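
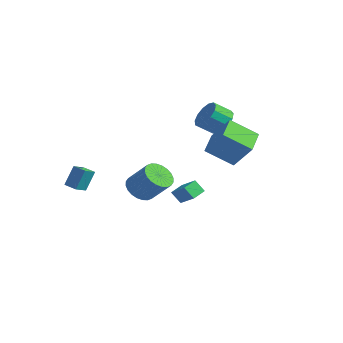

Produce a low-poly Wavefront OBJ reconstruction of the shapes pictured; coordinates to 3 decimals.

v 0.14 4.149 3.34
v 0.899 3.468 2.985
v 0.379 2.471 3.785
v -0.38 3.151 4.14
v 1.131 3.741 3.477
v 0.611 2.744 4.277
v 1.048 4.144 3.925
v 0.528 3.147 4.725
v 0.677 4.549 4.188
v 0.157 3.552 4.988
v 0.135 4.826 4.181
v -0.385 3.829 4.981
v -0.405 4.888 3.908
v -0.925 3.891 4.708
v -0.772 4.716 3.454
v -1.292 3.719 4.254
v -0.849 4.363 2.964
v -1.369 3.366 3.764
v -0.613 3.942 2.594
v -1.133 2.945 3.393
v -0.137 3.587 2.46
v -0.657 2.59 3.26
v 0.427 3.41 2.606
v -0.093 2.413 3.406
v -1.988 1.751 -2.822
v -0.735 1.799 -1.98
v -2.207 2.796 -2.554
v -0.954 2.843 -1.713
v -1.446 2.077 -3.647
v -0.193 2.124 -2.806
v -1.665 3.121 -3.38
v -0.412 3.169 -2.538
v -2.214 -0.551 -1.894
v -1.403 -0.575 -2.621
v -0.055 -0.114 -1.134
v -0.866 -0.089 -0.406
v -1.52 -0.167 -2.642
v -0.172 0.295 -1.154
v -1.743 0.183 -2.548
v -0.395 0.644 -1.061
v -2.038 0.421 -2.355
v -0.69 0.883 -0.867
v -2.36 0.511 -2.091
v -1.011 0.973 -0.604
v -2.659 0.44 -1.798
v -1.311 0.901 -0.31
v -2.891 0.217 -1.519
v -1.542 0.679 -0.031
v -3.019 -0.122 -1.297
v -1.671 0.34 0.19
v -3.025 -0.526 -1.166
v -1.677 -0.065 0.321
v -2.908 -0.935 -1.146
v -1.56 -0.473 0.342
v -2.685 -1.284 -1.239
v -1.337 -0.823 0.248
v -2.39 -1.523 -1.433
v -1.042 -1.061 0.055
v -2.069 -1.613 -1.696
v -0.72 -1.151 -0.209
v -1.769 -1.541 -1.99
v -0.421 -1.08 -0.502
v -1.538 -1.319 -2.269
v -0.189 -0.857 -0.781
v -1.409 -0.98 -2.49
v -0.061 -0.518 -1.003
v 4.391 1.38 1.811
v 3.232 0.084 2.97
v 3.349 2.805 2.364
v 2.19 1.509 3.523
v 5.69 1.691 3.457
v 4.531 0.395 4.616
v 4.648 3.116 4.01
v 3.489 1.82 5.169
v -4.291 -4.79 -1.09
v -4.242 -4.112 0.325
v -4.489 -3.886 -1.517
v -4.44 -3.207 -0.102
v -3.34 -4.633 -1.198
v -3.291 -3.954 0.217
v -3.538 -3.728 -1.625
v -3.489 -3.05 -0.21
f 2 1 5
f 2 5 3
f 3 5 6
f 3 6 4
f 5 1 7
f 5 7 6
f 6 7 8
f 6 8 4
f 7 1 9
f 7 9 8
f 8 9 10
f 8 10 4
f 9 1 11
f 9 11 10
f 10 11 12
f 10 12 4
f 11 1 13
f 11 13 12
f 12 13 14
f 12 14 4
f 13 1 15
f 13 15 14
f 14 15 16
f 14 16 4
f 15 1 17
f 15 17 16
f 16 17 18
f 16 18 4
f 17 1 19
f 17 19 18
f 18 19 20
f 18 20 4
f 19 1 21
f 19 21 20
f 20 21 22
f 20 22 4
f 21 1 23
f 21 23 22
f 22 23 24
f 22 24 4
f 23 1 2
f 23 2 24
f 24 2 3
f 24 3 4
f 26 28 25
f 29 26 25
f 25 28 27
f 27 29 25
f 26 32 28
f 30 26 29
f 30 32 26
f 28 32 27
f 31 29 27
f 27 32 31
f 31 30 29
f 32 30 31
f 34 33 37
f 34 37 35
f 35 37 38
f 35 38 36
f 37 33 39
f 37 39 38
f 38 39 40
f 38 40 36
f 39 33 41
f 39 41 40
f 40 41 42
f 40 42 36
f 41 33 43
f 41 43 42
f 42 43 44
f 42 44 36
f 43 33 45
f 43 45 44
f 44 45 46
f 44 46 36
f 45 33 47
f 45 47 46
f 46 47 48
f 46 48 36
f 47 33 49
f 47 49 48
f 48 49 50
f 48 50 36
f 49 33 51
f 49 51 50
f 50 51 52
f 50 52 36
f 51 33 53
f 51 53 52
f 52 53 54
f 52 54 36
f 53 33 55
f 53 55 54
f 54 55 56
f 54 56 36
f 55 33 57
f 55 57 56
f 56 57 58
f 56 58 36
f 57 33 59
f 57 59 58
f 58 59 60
f 58 60 36
f 59 33 61
f 59 61 60
f 60 61 62
f 60 62 36
f 61 33 63
f 61 63 62
f 62 63 64
f 62 64 36
f 63 33 65
f 63 65 64
f 64 65 66
f 64 66 36
f 65 33 34
f 65 34 66
f 66 34 35
f 66 35 36
f 68 70 67
f 71 68 67
f 67 70 69
f 69 71 67
f 68 74 70
f 72 68 71
f 72 74 68
f 70 74 69
f 73 71 69
f 69 74 73
f 73 72 71
f 74 72 73
f 76 78 75
f 79 76 75
f 75 78 77
f 77 79 75
f 76 82 78
f 80 76 79
f 80 82 76
f 78 82 77
f 81 79 77
f 77 82 81
f 81 80 79
f 82 80 81



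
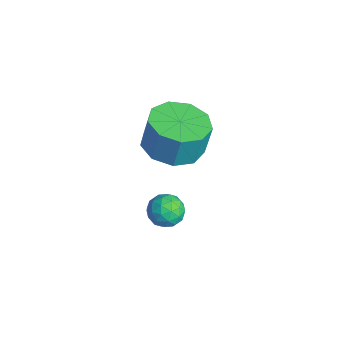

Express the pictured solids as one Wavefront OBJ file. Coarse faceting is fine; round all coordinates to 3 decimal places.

v -3.141 -1.994 -0.349
v -2.479 -2.16 -0.221
v -3.221 -2.86 -1.059
v -2.559 -3.026 -0.931
v -3.039 -3.109 -0.437
v -2.99 -2.574 0.002
v -2.71 -2.446 -1.282
v -2.661 -1.911 -0.843
v -2.213 -2.44 -0.798
v -2.417 -2.849 -0.276
v -3.283 -2.171 -1.004
v -3.487 -2.58 -0.482
v -2.803 -2.001 -0.223
v -2.897 -3.019 -1.057
v -3.179 -3.068 -0.767
v -2.791 -3.165 -0.692
v -3.103 -2.244 -0.092
v -2.714 -2.342 -0.016
v -3.044 -2.899 -0.143
v -2.986 -2.678 -1.264
v -2.597 -2.776 -1.188
v -2.909 -1.855 -0.588
v -2.521 -1.952 -0.513
v -2.656 -2.121 -1.137
v -2.258 -2.263 -0.487
v -2.305 -2.772 -0.904
v -2.393 -2.431 -1.11
v -2.364 -2.117 -0.852
v -2.377 -2.504 -0.18
v -2.424 -3.013 -0.597
v -2.707 -3.061 -0.307
v -2.677 -2.747 -0.049
v -2.221 -2.668 -0.519
v -3.276 -2.007 -0.683
v -3.323 -2.516 -1.1
v -3.023 -2.273 -1.231
v -2.993 -1.959 -0.973
v -3.395 -2.248 -0.376
v -3.442 -2.757 -0.793
v -3.336 -2.903 -0.428
v -3.307 -2.589 -0.17
v -3.479 -2.352 -0.761
v -3.059 -2.184 2.773
v -2.041 -1.843 2.659
v -1.983 -1.595 3.913
v -3.001 -1.936 4.027
v -2.508 -1.278 2.568
v -2.45 -1.03 3.823
v -3.233 -1.137 2.574
v -3.175 -0.889 3.828
v -3.877 -1.485 2.673
v -3.819 -1.238 3.927
v -4.138 -2.161 2.818
v -4.08 -1.913 4.072
v -3.894 -2.847 2.942
v -3.836 -2.6 4.197
v -3.26 -3.223 2.987
v -3.202 -2.975 4.242
v -2.531 -3.113 2.932
v -2.473 -2.865 4.186
v -2.05 -2.568 2.802
v -1.992 -2.32 4.056
f 1 38 17
f 38 12 41
f 17 41 6
f 38 41 17
f 1 17 13
f 17 6 18
f 13 18 2
f 17 18 13
f 1 13 22
f 13 2 23
f 22 23 8
f 13 23 22
f 1 22 34
f 22 8 37
f 34 37 11
f 22 37 34
f 1 34 38
f 34 11 42
f 38 42 12
f 34 42 38
f 2 18 29
f 18 6 32
f 29 32 10
f 18 32 29
f 6 41 19
f 41 12 40
f 19 40 5
f 41 40 19
f 12 42 39
f 42 11 35
f 39 35 3
f 42 35 39
f 11 37 36
f 37 8 24
f 36 24 7
f 37 24 36
f 8 23 28
f 23 2 25
f 28 25 9
f 23 25 28
f 4 30 16
f 30 10 31
f 16 31 5
f 30 31 16
f 4 16 14
f 16 5 15
f 14 15 3
f 16 15 14
f 4 14 21
f 14 3 20
f 21 20 7
f 14 20 21
f 4 21 26
f 21 7 27
f 26 27 9
f 21 27 26
f 4 26 30
f 26 9 33
f 30 33 10
f 26 33 30
f 5 31 19
f 31 10 32
f 19 32 6
f 31 32 19
f 3 15 39
f 15 5 40
f 39 40 12
f 15 40 39
f 7 20 36
f 20 3 35
f 36 35 11
f 20 35 36
f 9 27 28
f 27 7 24
f 28 24 8
f 27 24 28
f 10 33 29
f 33 9 25
f 29 25 2
f 33 25 29
f 44 43 47
f 44 47 45
f 45 47 48
f 45 48 46
f 47 43 49
f 47 49 48
f 48 49 50
f 48 50 46
f 49 43 51
f 49 51 50
f 50 51 52
f 50 52 46
f 51 43 53
f 51 53 52
f 52 53 54
f 52 54 46
f 53 43 55
f 53 55 54
f 54 55 56
f 54 56 46
f 55 43 57
f 55 57 56
f 56 57 58
f 56 58 46
f 57 43 59
f 57 59 58
f 58 59 60
f 58 60 46
f 59 43 61
f 59 61 60
f 60 61 62
f 60 62 46
f 61 43 44
f 61 44 62
f 62 44 45
f 62 45 46



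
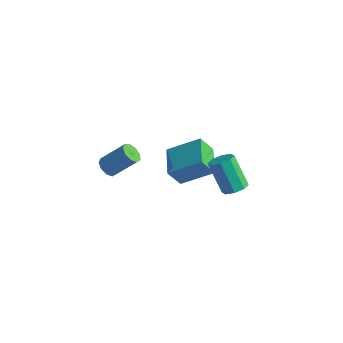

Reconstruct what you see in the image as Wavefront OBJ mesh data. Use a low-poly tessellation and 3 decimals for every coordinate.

v -0.817 -2.019 0.885
v -0.496 -2.477 0.913
v 0.378 -1.798 1.983
v 0.057 -1.341 1.955
v -0.359 -2.237 0.648
v 0.516 -1.558 1.719
v -0.436 -1.895 0.494
v 0.439 -1.216 1.565
v -0.692 -1.611 0.523
v 0.183 -0.932 1.593
v -1.006 -1.518 0.721
v -0.132 -0.839 1.792
v -1.232 -1.66 0.996
v -0.358 -0.981 2.066
v -1.264 -1.97 1.219
v -0.39 -1.291 2.289
v -1.087 -2.303 1.285
v -0.213 -1.624 2.356
v -0.784 -2.504 1.164
v 0.091 -1.825 2.235
v -1.077 2.543 -3.186
v 0.262 3.483 -2.2
v -2.156 3.802 -2.921
v -0.818 4.743 -1.936
v -0.702 3.077 -4.204
v 0.636 4.018 -3.219
v -1.782 4.337 -3.94
v -0.443 5.277 -2.954
v 2.381 3.347 -2.859
v 2.73 2.843 -2.588
v 1.748 2.989 -1.051
v 1.399 3.493 -1.321
v 2.942 3.301 -2.496
v 1.96 3.447 -0.958
v 2.826 3.786 -2.616
v 1.844 3.931 -1.079
v 2.449 4.013 -2.878
v 1.467 4.159 -1.341
v 2.032 3.851 -3.129
v 1.05 3.997 -1.592
v 1.82 3.393 -3.222
v 0.838 3.539 -1.684
v 1.936 2.909 -3.101
v 0.954 3.054 -1.564
v 2.313 2.681 -2.839
v 1.331 2.827 -1.302
f 2 1 5
f 2 5 3
f 3 5 6
f 3 6 4
f 5 1 7
f 5 7 6
f 6 7 8
f 6 8 4
f 7 1 9
f 7 9 8
f 8 9 10
f 8 10 4
f 9 1 11
f 9 11 10
f 10 11 12
f 10 12 4
f 11 1 13
f 11 13 12
f 12 13 14
f 12 14 4
f 13 1 15
f 13 15 14
f 14 15 16
f 14 16 4
f 15 1 17
f 15 17 16
f 16 17 18
f 16 18 4
f 17 1 19
f 17 19 18
f 18 19 20
f 18 20 4
f 19 1 2
f 19 2 20
f 20 2 3
f 20 3 4
f 22 24 21
f 25 22 21
f 21 24 23
f 23 25 21
f 22 28 24
f 26 22 25
f 26 28 22
f 24 28 23
f 27 25 23
f 23 28 27
f 27 26 25
f 28 26 27
f 30 29 33
f 30 33 31
f 31 33 34
f 31 34 32
f 33 29 35
f 33 35 34
f 34 35 36
f 34 36 32
f 35 29 37
f 35 37 36
f 36 37 38
f 36 38 32
f 37 29 39
f 37 39 38
f 38 39 40
f 38 40 32
f 39 29 41
f 39 41 40
f 40 41 42
f 40 42 32
f 41 29 43
f 41 43 42
f 42 43 44
f 42 44 32
f 43 29 45
f 43 45 44
f 44 45 46
f 44 46 32
f 45 29 30
f 45 30 46
f 46 30 31
f 46 31 32



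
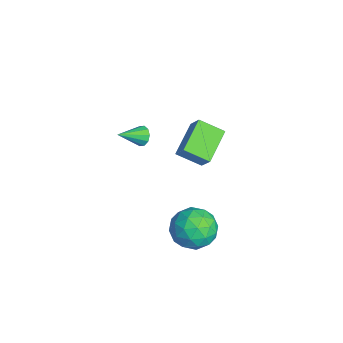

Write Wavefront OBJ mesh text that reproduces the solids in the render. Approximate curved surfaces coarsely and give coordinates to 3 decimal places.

v -1.923 0.01 0.994
v -1.586 0.299 1.319
v -1.557 -1.15 1.646
v -1.892 0.287 1.468
v -2.209 0.169 1.436
v -2.417 -0.01 1.235
v -2.436 -0.181 0.942
v -2.259 -0.279 0.668
v -1.954 -0.267 0.519
v -1.637 -0.149 0.552
v -1.429 0.03 0.753
v -1.41 0.201 1.046
v 4.374 1.78 0.35
v 4.79 1.185 -0.495
v 2.71 1.235 -0.085
v 3.126 0.64 -0.93
v 3.326 0.33 0.122
v 4.354 0.666 0.39
v 3.146 1.754 -0.97
v 4.174 2.09 -0.702
v 4.031 1.168 -1.311
v 4.142 0.288 -0.637
v 3.358 2.132 0.057
v 3.469 1.252 0.731
v 4.728 1.53 -0.034
v 2.772 0.89 -0.546
v 2.89 0.708 0.073
v 3.134 0.358 -0.424
v 4.472 1.226 0.486
v 4.716 0.876 -0.011
v 3.856 0.373 0.352
v 2.784 1.544 -0.569
v 3.028 1.194 -1.066
v 4.366 2.062 -0.156
v 4.61 1.712 -0.653
v 3.644 2.047 -0.932
v 4.526 1.171 -1.011
v 3.548 0.85 -1.267
v 3.56 1.505 -1.29
v 4.164 1.703 -1.132
v 4.592 0.653 -0.614
v 3.614 0.333 -0.87
v 3.732 0.151 -0.252
v 4.336 0.349 -0.094
v 4.146 0.644 -1.094
v 3.886 2.087 0.29
v 2.908 1.767 0.034
v 3.164 2.071 -0.486
v 3.768 2.269 -0.328
v 3.952 1.57 0.687
v 2.974 1.249 0.431
v 3.336 0.717 0.552
v 3.94 0.915 0.71
v 3.354 1.776 0.514
v 0.279 1.767 3.605
v 0.901 1.997 4.445
v 0.704 2.825 3.001
v 1.325 3.055 3.841
v 1.575 0.845 2.899
v 2.196 1.075 3.739
v 1.999 1.903 2.295
v 2.621 2.133 3.135
f 2 1 4
f 2 4 3
f 4 1 5
f 4 5 3
f 5 1 6
f 5 6 3
f 6 1 7
f 6 7 3
f 7 1 8
f 7 8 3
f 8 1 9
f 8 9 3
f 9 1 10
f 9 10 3
f 10 1 11
f 10 11 3
f 11 1 12
f 11 12 3
f 12 1 2
f 12 2 3
f 13 50 29
f 50 24 53
f 29 53 18
f 50 53 29
f 13 29 25
f 29 18 30
f 25 30 14
f 29 30 25
f 13 25 34
f 25 14 35
f 34 35 20
f 25 35 34
f 13 34 46
f 34 20 49
f 46 49 23
f 34 49 46
f 13 46 50
f 46 23 54
f 50 54 24
f 46 54 50
f 14 30 41
f 30 18 44
f 41 44 22
f 30 44 41
f 18 53 31
f 53 24 52
f 31 52 17
f 53 52 31
f 24 54 51
f 54 23 47
f 51 47 15
f 54 47 51
f 23 49 48
f 49 20 36
f 48 36 19
f 49 36 48
f 20 35 40
f 35 14 37
f 40 37 21
f 35 37 40
f 16 42 28
f 42 22 43
f 28 43 17
f 42 43 28
f 16 28 26
f 28 17 27
f 26 27 15
f 28 27 26
f 16 26 33
f 26 15 32
f 33 32 19
f 26 32 33
f 16 33 38
f 33 19 39
f 38 39 21
f 33 39 38
f 16 38 42
f 38 21 45
f 42 45 22
f 38 45 42
f 17 43 31
f 43 22 44
f 31 44 18
f 43 44 31
f 15 27 51
f 27 17 52
f 51 52 24
f 27 52 51
f 19 32 48
f 32 15 47
f 48 47 23
f 32 47 48
f 21 39 40
f 39 19 36
f 40 36 20
f 39 36 40
f 22 45 41
f 45 21 37
f 41 37 14
f 45 37 41
f 56 58 55
f 59 56 55
f 55 58 57
f 57 59 55
f 56 62 58
f 60 56 59
f 60 62 56
f 58 62 57
f 61 59 57
f 57 62 61
f 61 60 59
f 62 60 61



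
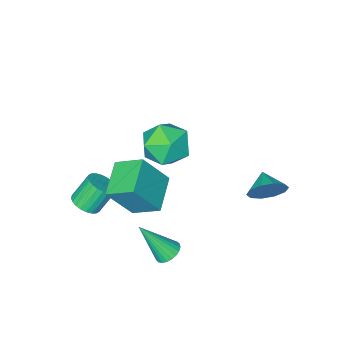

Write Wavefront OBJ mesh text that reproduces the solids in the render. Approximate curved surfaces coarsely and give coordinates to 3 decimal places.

v 3.634 -3.47 -3.192
v 4.25 -3.606 -2.768
v 3.441 -3.387 -1.524
v 2.826 -3.25 -1.948
v 4.27 -3.313 -2.807
v 3.462 -3.094 -1.562
v 4.193 -3.043 -2.904
v 3.385 -2.824 -1.66
v 4.032 -2.839 -3.045
v 3.223 -2.62 -1.801
v 3.809 -2.73 -3.209
v 3.001 -2.511 -1.964
v 3.56 -2.734 -3.37
v 2.752 -2.515 -2.125
v 3.323 -2.85 -3.504
v 2.514 -2.631 -2.259
v 3.132 -3.061 -3.59
v 2.324 -2.842 -2.346
v 3.019 -3.333 -3.616
v 2.21 -3.114 -2.372
v 2.998 -3.626 -3.578
v 2.19 -3.407 -2.333
v 3.075 -3.896 -3.48
v 2.267 -3.677 -2.236
v 3.237 -4.1 -3.339
v 2.428 -3.881 -2.095
v 3.459 -4.209 -3.176
v 2.651 -3.99 -1.931
v 3.708 -4.205 -3.015
v 2.9 -3.986 -1.77
v 3.946 -4.089 -2.881
v 3.137 -3.87 -1.636
v 4.136 -3.878 -2.794
v 3.328 -3.659 -1.55
v 0.921 0.678 2.192
v 1.644 0.381 3.183
v 0.996 -1.261 1.557
v 1.719 -1.558 2.548
v 0.507 -1.25 2.721
v 0.461 -0.052 3.113
v 2.179 -0.828 1.627
v 2.133 0.37 2.019
v 2.421 -0.549 2.834
v 1.388 -0.81 3.509
v 1.252 -0.07 1.231
v 0.219 -0.331 1.906
v 3.007 1.954 -2.524
v 3.436 2.455 -2.502
v 3.933 1.086 -0.776
v 3.245 2.546 -2.356
v 3.018 2.547 -2.235
v 2.789 2.458 -2.158
v 2.593 2.292 -2.137
v 2.46 2.074 -2.175
v 2.411 1.838 -2.266
v 2.453 1.62 -2.396
v 2.578 1.453 -2.546
v 2.77 1.362 -2.692
v 2.997 1.361 -2.813
v 3.226 1.45 -2.89
v 3.422 1.616 -2.911
v 3.554 1.834 -2.873
v 3.604 2.069 -2.782
v 3.562 2.288 -2.652
v -2.34 2.204 -1.228
v -1.828 2.309 -0.411
v -2.78 1.276 -0.832
v -2.353 2.589 -0.338
v -2.873 2.722 -0.605
v -3.19 2.657 -1.109
v -3.182 2.419 -1.659
v -2.853 2.098 -2.045
v -2.328 1.818 -2.118
v -1.808 1.685 -1.851
v -1.491 1.751 -1.346
v -1.498 1.989 -0.796
v 0.536 -1.252 -1.336
v 1.656 -1.712 0.405
v 1.911 -0.073 -1.909
v 3.031 -0.532 -0.168
v 1.229 -2.428 -2.092
v 2.349 -2.887 -0.351
v 2.604 -1.248 -2.665
v 3.724 -1.708 -0.924
f 2 1 5
f 2 5 3
f 3 5 6
f 3 6 4
f 5 1 7
f 5 7 6
f 6 7 8
f 6 8 4
f 7 1 9
f 7 9 8
f 8 9 10
f 8 10 4
f 9 1 11
f 9 11 10
f 10 11 12
f 10 12 4
f 11 1 13
f 11 13 12
f 12 13 14
f 12 14 4
f 13 1 15
f 13 15 14
f 14 15 16
f 14 16 4
f 15 1 17
f 15 17 16
f 16 17 18
f 16 18 4
f 17 1 19
f 17 19 18
f 18 19 20
f 18 20 4
f 19 1 21
f 19 21 20
f 20 21 22
f 20 22 4
f 21 1 23
f 21 23 22
f 22 23 24
f 22 24 4
f 23 1 25
f 23 25 24
f 24 25 26
f 24 26 4
f 25 1 27
f 25 27 26
f 26 27 28
f 26 28 4
f 27 1 29
f 27 29 28
f 28 29 30
f 28 30 4
f 29 1 31
f 29 31 30
f 30 31 32
f 30 32 4
f 31 1 33
f 31 33 32
f 32 33 34
f 32 34 4
f 33 1 2
f 33 2 34
f 34 2 3
f 34 3 4
f 35 46 40
f 35 40 36
f 35 36 42
f 35 42 45
f 35 45 46
f 36 40 44
f 40 46 39
f 46 45 37
f 45 42 41
f 42 36 43
f 38 44 39
f 38 39 37
f 38 37 41
f 38 41 43
f 38 43 44
f 39 44 40
f 37 39 46
f 41 37 45
f 43 41 42
f 44 43 36
f 48 47 50
f 48 50 49
f 50 47 51
f 50 51 49
f 51 47 52
f 51 52 49
f 52 47 53
f 52 53 49
f 53 47 54
f 53 54 49
f 54 47 55
f 54 55 49
f 55 47 56
f 55 56 49
f 56 47 57
f 56 57 49
f 57 47 58
f 57 58 49
f 58 47 59
f 58 59 49
f 59 47 60
f 59 60 49
f 60 47 61
f 60 61 49
f 61 47 62
f 61 62 49
f 62 47 63
f 62 63 49
f 63 47 64
f 63 64 49
f 64 47 48
f 64 48 49
f 66 65 68
f 66 68 67
f 68 65 69
f 68 69 67
f 69 65 70
f 69 70 67
f 70 65 71
f 70 71 67
f 71 65 72
f 71 72 67
f 72 65 73
f 72 73 67
f 73 65 74
f 73 74 67
f 74 65 75
f 74 75 67
f 75 65 76
f 75 76 67
f 76 65 66
f 76 66 67
f 78 80 77
f 81 78 77
f 77 80 79
f 79 81 77
f 78 84 80
f 82 78 81
f 82 84 78
f 80 84 79
f 83 81 79
f 79 84 83
f 83 82 81
f 84 82 83



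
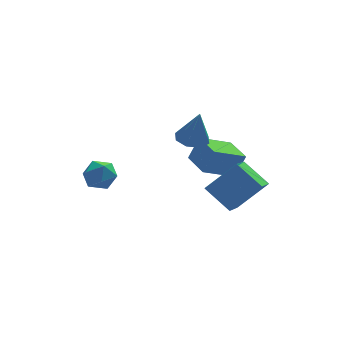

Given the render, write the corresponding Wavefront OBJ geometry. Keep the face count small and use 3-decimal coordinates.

v -2.776 3.955 -2.721
v -2.116 3.289 -3.095
v -3.664 2.731 -2.105
v -3.004 2.065 -2.479
v -2.734 2.669 -1.716
v -2.186 3.426 -2.097
v -3.594 2.594 -3.103
v -3.046 3.351 -3.484
v -2.622 2.448 -3.331
v -2.09 2.494 -2.474
v -3.69 3.526 -2.726
v -3.158 3.572 -1.869
v 1.746 2.185 0.008
v 2.516 1.701 -0.189
v 2.074 1.915 1.952
v 2.643 2.397 -0.114
v 2.245 2.969 0.032
v 1.555 3.081 0.164
v 0.977 2.668 0.204
v 0.849 1.972 0.13
v 1.247 1.4 -0.017
v 1.938 1.288 -0.149
v 2.249 -3.499 -1.646
v 1.275 -2.358 -0.633
v 3.059 -1.941 -2.623
v 2.085 -0.8 -1.611
v 3.855 -3.42 -0.189
v 2.881 -2.279 0.823
v 4.665 -1.862 -1.167
v 3.691 -0.721 -0.154
v 2.26 1.968 -2.49
v 2.879 2.11 -1.132
v 1.918 3.766 -2.522
v 2.537 3.907 -1.163
v 4.043 2.293 -3.337
v 4.662 2.434 -1.978
v 3.701 4.09 -3.368
v 4.32 4.232 -2.01
f 1 12 6
f 1 6 2
f 1 2 8
f 1 8 11
f 1 11 12
f 2 6 10
f 6 12 5
f 12 11 3
f 11 8 7
f 8 2 9
f 4 10 5
f 4 5 3
f 4 3 7
f 4 7 9
f 4 9 10
f 5 10 6
f 3 5 12
f 7 3 11
f 9 7 8
f 10 9 2
f 14 13 16
f 14 16 15
f 16 13 17
f 16 17 15
f 17 13 18
f 17 18 15
f 18 13 19
f 18 19 15
f 19 13 20
f 19 20 15
f 20 13 21
f 20 21 15
f 21 13 22
f 21 22 15
f 22 13 14
f 22 14 15
f 24 26 23
f 27 24 23
f 23 26 25
f 25 27 23
f 24 30 26
f 28 24 27
f 28 30 24
f 26 30 25
f 29 27 25
f 25 30 29
f 29 28 27
f 30 28 29
f 32 34 31
f 35 32 31
f 31 34 33
f 33 35 31
f 32 38 34
f 36 32 35
f 36 38 32
f 34 38 33
f 37 35 33
f 33 38 37
f 37 36 35
f 38 36 37



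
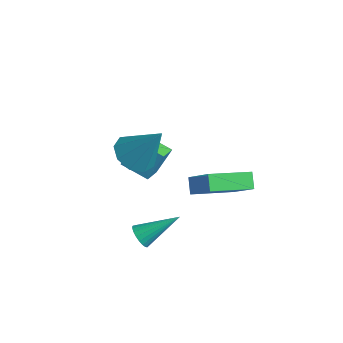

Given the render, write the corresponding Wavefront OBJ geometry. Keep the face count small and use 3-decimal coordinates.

v -0.737 -1.475 -3.492
v -0.58 -1.223 -4.001
v 0.117 -0.065 -2.528
v -0.798 -1.12 -3.958
v -1.006 -1.078 -3.835
v -1.168 -1.105 -3.652
v -1.254 -1.197 -3.441
v -1.252 -1.336 -3.24
v -1.16 -1.5 -3.081
v -0.995 -1.659 -2.994
v -0.786 -1.787 -2.993
v -0.568 -1.86 -3.078
v -0.379 -1.868 -3.234
v -0.252 -1.807 -3.436
v -0.209 -1.689 -3.646
v -0.257 -1.534 -3.83
v -0.389 -1.369 -3.956
v -2.846 -0.559 -0.767
v -2.68 0.179 0.375
v -3.342 0.399 -1.314
v -3.177 1.137 -0.172
v -1.643 -0.177 -1.188
v -1.478 0.561 -0.046
v -2.14 0.781 -1.735
v -1.974 1.519 -0.593
v -1.532 -0.963 1.141
v -0.977 -1.78 1.075
v -0.528 -0.417 2.819
v -0.684 -1.273 0.735
v -0.789 -0.621 0.585
v -1.241 -0.129 0.695
v -1.829 -0.027 1.014
v -2.279 -0.364 1.393
v -2.379 -0.98 1.654
v -2.083 -1.589 1.675
v -1.529 -1.905 1.446
v -1.233 1.745 -2.114
v 0.06 1.595 -0.841
v -0.475 3.544 -2.671
v 0.817 3.394 -1.398
v -0.737 1.366 -2.662
v 0.555 1.216 -1.389
v 0.02 3.165 -3.219
v 1.313 3.015 -1.946
f 2 1 4
f 2 4 3
f 4 1 5
f 4 5 3
f 5 1 6
f 5 6 3
f 6 1 7
f 6 7 3
f 7 1 8
f 7 8 3
f 8 1 9
f 8 9 3
f 9 1 10
f 9 10 3
f 10 1 11
f 10 11 3
f 11 1 12
f 11 12 3
f 12 1 13
f 12 13 3
f 13 1 14
f 13 14 3
f 14 1 15
f 14 15 3
f 15 1 16
f 15 16 3
f 16 1 17
f 16 17 3
f 17 1 2
f 17 2 3
f 19 21 18
f 22 19 18
f 18 21 20
f 20 22 18
f 19 25 21
f 23 19 22
f 23 25 19
f 21 25 20
f 24 22 20
f 20 25 24
f 24 23 22
f 25 23 24
f 27 26 29
f 27 29 28
f 29 26 30
f 29 30 28
f 30 26 31
f 30 31 28
f 31 26 32
f 31 32 28
f 32 26 33
f 32 33 28
f 33 26 34
f 33 34 28
f 34 26 35
f 34 35 28
f 35 26 36
f 35 36 28
f 36 26 27
f 36 27 28
f 38 40 37
f 41 38 37
f 37 40 39
f 39 41 37
f 38 44 40
f 42 38 41
f 42 44 38
f 40 44 39
f 43 41 39
f 39 44 43
f 43 42 41
f 44 42 43



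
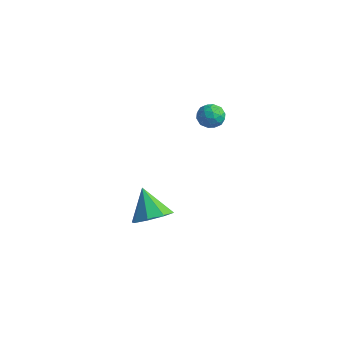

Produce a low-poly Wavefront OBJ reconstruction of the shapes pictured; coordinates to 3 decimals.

v 2.774 -0.551 -4.202
v 3.232 -1.344 -3.649
v 1.706 -0.189 -2.798
v 3.614 -0.627 -3.543
v 3.503 0.135 -3.823
v 2.966 0.495 -4.325
v 2.316 0.243 -4.755
v 1.934 -0.474 -4.86
v 2.044 -1.236 -4.58
v 2.582 -1.596 -4.078
v 3.743 2.696 2.721
v 4.107 2.769 2.085
v 3.833 1.511 2.635
v 4.197 1.584 1.999
v 4.513 1.791 2.631
v 4.458 2.523 2.684
v 3.482 1.757 2.036
v 3.427 2.489 2.089
v 3.946 2.189 1.662
v 4.583 2.21 2.03
v 3.357 2.07 2.69
v 3.994 2.091 3.058
v 3.917 2.836 2.41
v 4.023 1.444 2.31
v 4.209 1.565 2.681
v 4.423 1.609 2.307
v 4.124 2.692 2.762
v 4.338 2.735 2.389
v 4.576 2.16 2.71
v 3.602 1.545 2.331
v 3.816 1.588 1.958
v 3.517 2.671 2.413
v 3.731 2.715 2.039
v 3.364 2.12 2.01
v 4.036 2.538 1.788
v 4.089 1.842 1.738
v 3.669 1.943 1.759
v 3.636 2.373 1.791
v 4.411 2.551 2.004
v 4.464 1.855 1.954
v 4.65 1.976 2.325
v 4.617 2.407 2.356
v 4.316 2.21 1.756
v 3.476 2.425 2.766
v 3.529 1.729 2.716
v 3.323 1.873 2.364
v 3.29 2.304 2.395
v 3.851 2.438 2.982
v 3.904 1.742 2.932
v 4.304 1.907 2.929
v 4.271 2.337 2.961
v 3.624 2.07 2.964
f 2 1 4
f 2 4 3
f 4 1 5
f 4 5 3
f 5 1 6
f 5 6 3
f 6 1 7
f 6 7 3
f 7 1 8
f 7 8 3
f 8 1 9
f 8 9 3
f 9 1 10
f 9 10 3
f 10 1 2
f 10 2 3
f 11 48 27
f 48 22 51
f 27 51 16
f 48 51 27
f 11 27 23
f 27 16 28
f 23 28 12
f 27 28 23
f 11 23 32
f 23 12 33
f 32 33 18
f 23 33 32
f 11 32 44
f 32 18 47
f 44 47 21
f 32 47 44
f 11 44 48
f 44 21 52
f 48 52 22
f 44 52 48
f 12 28 39
f 28 16 42
f 39 42 20
f 28 42 39
f 16 51 29
f 51 22 50
f 29 50 15
f 51 50 29
f 22 52 49
f 52 21 45
f 49 45 13
f 52 45 49
f 21 47 46
f 47 18 34
f 46 34 17
f 47 34 46
f 18 33 38
f 33 12 35
f 38 35 19
f 33 35 38
f 14 40 26
f 40 20 41
f 26 41 15
f 40 41 26
f 14 26 24
f 26 15 25
f 24 25 13
f 26 25 24
f 14 24 31
f 24 13 30
f 31 30 17
f 24 30 31
f 14 31 36
f 31 17 37
f 36 37 19
f 31 37 36
f 14 36 40
f 36 19 43
f 40 43 20
f 36 43 40
f 15 41 29
f 41 20 42
f 29 42 16
f 41 42 29
f 13 25 49
f 25 15 50
f 49 50 22
f 25 50 49
f 17 30 46
f 30 13 45
f 46 45 21
f 30 45 46
f 19 37 38
f 37 17 34
f 38 34 18
f 37 34 38
f 20 43 39
f 43 19 35
f 39 35 12
f 43 35 39



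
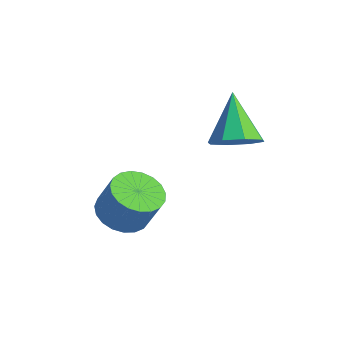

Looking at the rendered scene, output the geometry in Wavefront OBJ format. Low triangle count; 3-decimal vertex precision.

v -1.264 -0.756 -4.706
v -0.316 -0.88 -5.089
v 0.291 -0.609 -3.678
v -0.656 -0.484 -3.294
v -0.379 -0.46 -5.143
v 0.228 -0.189 -3.732
v -0.595 -0.091 -5.121
v 0.012 0.18 -3.71
v -0.927 0.163 -5.027
v -0.319 0.434 -3.616
v -1.317 0.259 -4.877
v -0.709 0.53 -3.466
v -1.697 0.179 -4.698
v -1.09 0.45 -3.287
v -2.003 -0.063 -4.52
v -1.396 0.208 -3.109
v -2.181 -0.424 -4.374
v -1.574 -0.153 -2.963
v -2.2 -0.843 -4.286
v -1.593 -0.572 -2.875
v -2.058 -1.246 -4.27
v -1.45 -0.975 -2.858
v -1.778 -1.565 -4.329
v -1.17 -1.294 -2.918
v -1.409 -1.744 -4.453
v -0.801 -1.473 -3.042
v -1.015 -1.751 -4.621
v -0.407 -1.48 -3.21
v -0.664 -1.587 -4.804
v -0.057 -1.316 -3.393
v -0.417 -1.279 -4.97
v 0.191 -1.008 -3.558
v 1.083 2.38 -0.907
v 1.79 2.189 -0.226
v -0.163 3.16 0.607
v 1.858 2.888 -0.53
v 1.472 3.29 -1.054
v 0.859 3.159 -1.493
v 0.377 2.572 -1.588
v 0.308 1.873 -1.284
v 0.694 1.471 -0.759
v 1.308 1.602 -0.321
f 2 1 5
f 2 5 3
f 3 5 6
f 3 6 4
f 5 1 7
f 5 7 6
f 6 7 8
f 6 8 4
f 7 1 9
f 7 9 8
f 8 9 10
f 8 10 4
f 9 1 11
f 9 11 10
f 10 11 12
f 10 12 4
f 11 1 13
f 11 13 12
f 12 13 14
f 12 14 4
f 13 1 15
f 13 15 14
f 14 15 16
f 14 16 4
f 15 1 17
f 15 17 16
f 16 17 18
f 16 18 4
f 17 1 19
f 17 19 18
f 18 19 20
f 18 20 4
f 19 1 21
f 19 21 20
f 20 21 22
f 20 22 4
f 21 1 23
f 21 23 22
f 22 23 24
f 22 24 4
f 23 1 25
f 23 25 24
f 24 25 26
f 24 26 4
f 25 1 27
f 25 27 26
f 26 27 28
f 26 28 4
f 27 1 29
f 27 29 28
f 28 29 30
f 28 30 4
f 29 1 31
f 29 31 30
f 30 31 32
f 30 32 4
f 31 1 2
f 31 2 32
f 32 2 3
f 32 3 4
f 34 33 36
f 34 36 35
f 36 33 37
f 36 37 35
f 37 33 38
f 37 38 35
f 38 33 39
f 38 39 35
f 39 33 40
f 39 40 35
f 40 33 41
f 40 41 35
f 41 33 42
f 41 42 35
f 42 33 34
f 42 34 35



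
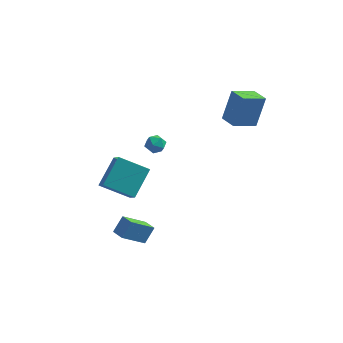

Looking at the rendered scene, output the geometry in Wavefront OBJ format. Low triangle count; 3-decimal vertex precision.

v 1.833 1.613 2.083
v 2.264 2.303 3.878
v 3.004 2.45 1.481
v 3.435 3.139 3.275
v 2.525 0.761 2.245
v 2.956 1.45 4.039
v 3.696 1.597 1.642
v 4.127 2.287 3.437
v -2 0.481 1.037
v -1.618 0.972 0.81
v -1.702 -0.132 0.21
v -1.32 0.359 -0.017
v -1.156 0.043 0.541
v -1.34 0.422 1.053
v -1.98 0.418 -0.033
v -2.164 0.797 0.479
v -1.606 0.933 0.149
v -1.097 0.702 0.504
v -2.223 0.138 0.516
v -1.714 -0.093 0.871
v -2.782 -4.683 -2.977
v -2.353 -4.095 -2.152
v -3.34 -4.084 -3.113
v -2.911 -3.496 -2.289
v -1.669 -3.904 -4.111
v -1.24 -3.316 -3.287
v -2.227 -3.305 -4.248
v -1.798 -2.717 -3.423
v -4.894 0.643 -3.735
v -4.432 -0.525 -2.545
v -4.252 2.121 -2.535
v -3.789 0.954 -1.345
v -3.131 0.526 -4.535
v -2.668 -0.641 -3.345
v -2.488 2.005 -3.335
v -2.026 0.837 -2.145
f 2 4 1
f 5 2 1
f 1 4 3
f 3 5 1
f 2 8 4
f 6 2 5
f 6 8 2
f 4 8 3
f 7 5 3
f 3 8 7
f 7 6 5
f 8 6 7
f 9 20 14
f 9 14 10
f 9 10 16
f 9 16 19
f 9 19 20
f 10 14 18
f 14 20 13
f 20 19 11
f 19 16 15
f 16 10 17
f 12 18 13
f 12 13 11
f 12 11 15
f 12 15 17
f 12 17 18
f 13 18 14
f 11 13 20
f 15 11 19
f 17 15 16
f 18 17 10
f 22 24 21
f 25 22 21
f 21 24 23
f 23 25 21
f 22 28 24
f 26 22 25
f 26 28 22
f 24 28 23
f 27 25 23
f 23 28 27
f 27 26 25
f 28 26 27
f 30 32 29
f 33 30 29
f 29 32 31
f 31 33 29
f 30 36 32
f 34 30 33
f 34 36 30
f 32 36 31
f 35 33 31
f 31 36 35
f 35 34 33
f 36 34 35



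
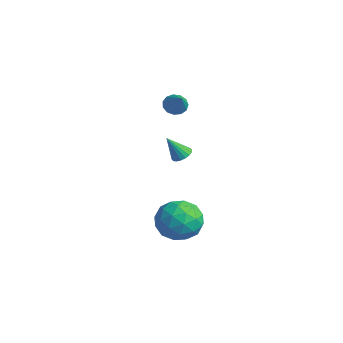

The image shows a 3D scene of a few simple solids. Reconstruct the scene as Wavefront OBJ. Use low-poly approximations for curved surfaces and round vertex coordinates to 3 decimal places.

v 1.8 -0.662 -0.443
v 2.251 -0.97 -0.509
v 1.52 -1.318 0.703
v 2.334 -0.78 -0.38
v 2.311 -0.566 -0.263
v 2.187 -0.371 -0.182
v 1.986 -0.234 -0.152
v 1.749 -0.181 -0.18
v 1.522 -0.224 -0.26
v 1.349 -0.354 -0.377
v 1.267 -0.544 -0.506
v 1.289 -0.758 -0.623
v 1.413 -0.953 -0.704
v 1.614 -1.09 -0.734
v 1.851 -1.142 -0.706
v 2.079 -1.1 -0.626
v -0.014 0.076 1.855
v 0.369 0.454 1.547
v 1.094 -0.256 2.825
v 0.214 0.65 1.791
v -0.014 0.663 2.056
v -0.242 0.49 2.257
v -0.397 0.186 2.33
v -0.431 -0.153 2.252
v -0.333 -0.419 2.049
v -0.133 -0.528 1.783
v 0.104 -0.445 1.541
v 0.304 -0.196 1.398
v 0.403 0.139 1.4
v 2.317 -1.191 -3.517
v 3.363 -0.839 -2.999
v 3.277 -2.621 -4.481
v 4.323 -2.269 -3.963
v 3.452 -2.789 -3.286
v 2.859 -1.905 -2.69
v 3.781 -1.555 -4.79
v 3.188 -0.671 -4.194
v 4.268 -1.063 -3.785
v 4.065 -1.826 -2.856
v 2.575 -1.634 -4.624
v 2.372 -2.397 -3.695
v 2.756 -0.889 -3.173
v 3.884 -2.571 -4.307
v 3.372 -2.876 -3.909
v 3.987 -2.669 -3.604
v 2.46 -1.516 -2.992
v 3.074 -1.309 -2.687
v 3.127 -2.456 -2.856
v 3.566 -2.151 -4.793
v 4.18 -1.944 -4.488
v 2.653 -0.791 -3.876
v 3.268 -0.584 -3.571
v 3.513 -1.004 -4.624
v 3.903 -0.814 -3.331
v 4.467 -1.655 -3.898
v 4.148 -1.235 -4.384
v 3.8 -0.715 -4.034
v 3.783 -1.263 -2.785
v 4.347 -2.103 -3.351
v 3.835 -2.409 -2.953
v 3.487 -1.89 -2.603
v 4.315 -1.395 -3.247
v 2.293 -1.357 -4.129
v 2.857 -2.197 -4.695
v 3.153 -1.57 -4.877
v 2.805 -1.051 -4.527
v 2.173 -1.805 -3.582
v 2.737 -2.646 -4.149
v 2.84 -2.745 -3.446
v 2.492 -2.225 -3.096
v 2.325 -2.065 -4.233
f 2 1 4
f 2 4 3
f 4 1 5
f 4 5 3
f 5 1 6
f 5 6 3
f 6 1 7
f 6 7 3
f 7 1 8
f 7 8 3
f 8 1 9
f 8 9 3
f 9 1 10
f 9 10 3
f 10 1 11
f 10 11 3
f 11 1 12
f 11 12 3
f 12 1 13
f 12 13 3
f 13 1 14
f 13 14 3
f 14 1 15
f 14 15 3
f 15 1 16
f 15 16 3
f 16 1 2
f 16 2 3
f 18 17 20
f 18 20 19
f 20 17 21
f 20 21 19
f 21 17 22
f 21 22 19
f 22 17 23
f 22 23 19
f 23 17 24
f 23 24 19
f 24 17 25
f 24 25 19
f 25 17 26
f 25 26 19
f 26 17 27
f 26 27 19
f 27 17 28
f 27 28 19
f 28 17 29
f 28 29 19
f 29 17 18
f 29 18 19
f 30 67 46
f 67 41 70
f 46 70 35
f 67 70 46
f 30 46 42
f 46 35 47
f 42 47 31
f 46 47 42
f 30 42 51
f 42 31 52
f 51 52 37
f 42 52 51
f 30 51 63
f 51 37 66
f 63 66 40
f 51 66 63
f 30 63 67
f 63 40 71
f 67 71 41
f 63 71 67
f 31 47 58
f 47 35 61
f 58 61 39
f 47 61 58
f 35 70 48
f 70 41 69
f 48 69 34
f 70 69 48
f 41 71 68
f 71 40 64
f 68 64 32
f 71 64 68
f 40 66 65
f 66 37 53
f 65 53 36
f 66 53 65
f 37 52 57
f 52 31 54
f 57 54 38
f 52 54 57
f 33 59 45
f 59 39 60
f 45 60 34
f 59 60 45
f 33 45 43
f 45 34 44
f 43 44 32
f 45 44 43
f 33 43 50
f 43 32 49
f 50 49 36
f 43 49 50
f 33 50 55
f 50 36 56
f 55 56 38
f 50 56 55
f 33 55 59
f 55 38 62
f 59 62 39
f 55 62 59
f 34 60 48
f 60 39 61
f 48 61 35
f 60 61 48
f 32 44 68
f 44 34 69
f 68 69 41
f 44 69 68
f 36 49 65
f 49 32 64
f 65 64 40
f 49 64 65
f 38 56 57
f 56 36 53
f 57 53 37
f 56 53 57
f 39 62 58
f 62 38 54
f 58 54 31
f 62 54 58



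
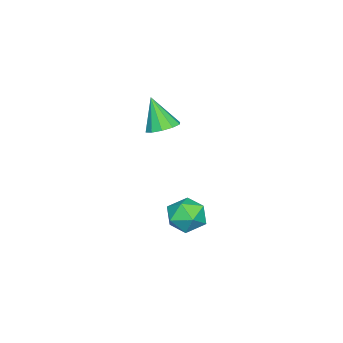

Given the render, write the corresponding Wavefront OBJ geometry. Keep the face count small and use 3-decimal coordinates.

v -1.845 2.157 -2.179
v -0.871 2.087 -2.54
v -2.289 0.833 -3.12
v -1.315 0.763 -3.481
v -1.519 0.534 -2.486
v -1.245 1.352 -1.905
v -1.915 1.568 -3.755
v -1.641 2.386 -3.174
v -0.914 1.723 -3.514
v -0.67 1.084 -2.73
v -2.49 1.836 -2.93
v -2.246 1.197 -2.146
v -2.391 -0.066 2.004
v -1.669 0.234 2.252
v -2.649 -0.774 3.616
v -2.024 0.582 2.348
v -2.52 0.683 2.312
v -2.966 0.498 2.159
v -3.192 0.097 1.947
v -3.112 -0.366 1.756
v -2.757 -0.714 1.66
v -2.261 -0.814 1.696
v -1.815 -0.629 1.849
v -1.589 -0.228 2.061
f 1 12 6
f 1 6 2
f 1 2 8
f 1 8 11
f 1 11 12
f 2 6 10
f 6 12 5
f 12 11 3
f 11 8 7
f 8 2 9
f 4 10 5
f 4 5 3
f 4 3 7
f 4 7 9
f 4 9 10
f 5 10 6
f 3 5 12
f 7 3 11
f 9 7 8
f 10 9 2
f 14 13 16
f 14 16 15
f 16 13 17
f 16 17 15
f 17 13 18
f 17 18 15
f 18 13 19
f 18 19 15
f 19 13 20
f 19 20 15
f 20 13 21
f 20 21 15
f 21 13 22
f 21 22 15
f 22 13 23
f 22 23 15
f 23 13 24
f 23 24 15
f 24 13 14
f 24 14 15



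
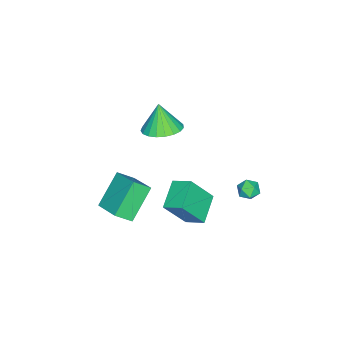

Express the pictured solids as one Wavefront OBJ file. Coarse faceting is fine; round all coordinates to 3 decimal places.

v -0.246 -4.216 -1.485
v 0.64 -2.941 -0.844
v -0.737 -3.529 -2.174
v 0.149 -2.253 -1.532
v 1.231 -4.547 -2.868
v 2.117 -3.271 -2.226
v 0.74 -3.859 -3.556
v 1.626 -2.584 -2.915
v 0.476 0.132 -0.797
v 0.571 1.1 -0.326
v 1.917 0.273 -1.378
v 2.012 1.24 -0.907
v 1.188 -0.7 0.767
v 1.283 0.267 1.238
v 2.629 -0.56 0.186
v 2.724 0.408 0.657
v -0.723 -2.036 2.499
v 0.249 -1.916 2.784
v -1.097 -2.384 3.921
v 0.092 -1.525 2.839
v -0.206 -1.223 2.835
v -0.593 -1.062 2.773
v -1.003 -1.069 2.663
v -1.364 -1.243 2.526
v -1.615 -1.554 2.383
v -1.711 -1.948 2.261
v -1.637 -2.358 2.18
v -1.405 -2.712 2.155
v -1.055 -2.949 2.189
v -0.647 -3.028 2.276
v -0.253 -2.936 2.402
v 0.06 -2.688 2.545
v 0.237 -2.327 2.681
v -3.641 1.668 -3.826
v -3.218 2.063 -3.55
v -3.182 0.857 -3.37
v -2.759 1.252 -3.094
v -3.373 1.261 -2.91
v -3.657 1.762 -3.192
v -2.743 1.158 -3.728
v -3.027 1.659 -4.01
v -2.663 1.747 -3.49
v -3.052 1.811 -2.984
v -3.348 1.109 -3.936
v -3.737 1.173 -3.43
f 2 4 1
f 5 2 1
f 1 4 3
f 3 5 1
f 2 8 4
f 6 2 5
f 6 8 2
f 4 8 3
f 7 5 3
f 3 8 7
f 7 6 5
f 8 6 7
f 10 12 9
f 13 10 9
f 9 12 11
f 11 13 9
f 10 16 12
f 14 10 13
f 14 16 10
f 12 16 11
f 15 13 11
f 11 16 15
f 15 14 13
f 16 14 15
f 18 17 20
f 18 20 19
f 20 17 21
f 20 21 19
f 21 17 22
f 21 22 19
f 22 17 23
f 22 23 19
f 23 17 24
f 23 24 19
f 24 17 25
f 24 25 19
f 25 17 26
f 25 26 19
f 26 17 27
f 26 27 19
f 27 17 28
f 27 28 19
f 28 17 29
f 28 29 19
f 29 17 30
f 29 30 19
f 30 17 31
f 30 31 19
f 31 17 32
f 31 32 19
f 32 17 33
f 32 33 19
f 33 17 18
f 33 18 19
f 34 45 39
f 34 39 35
f 34 35 41
f 34 41 44
f 34 44 45
f 35 39 43
f 39 45 38
f 45 44 36
f 44 41 40
f 41 35 42
f 37 43 38
f 37 38 36
f 37 36 40
f 37 40 42
f 37 42 43
f 38 43 39
f 36 38 45
f 40 36 44
f 42 40 41
f 43 42 35



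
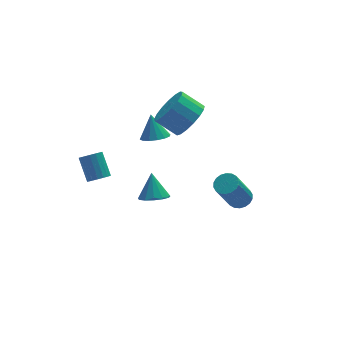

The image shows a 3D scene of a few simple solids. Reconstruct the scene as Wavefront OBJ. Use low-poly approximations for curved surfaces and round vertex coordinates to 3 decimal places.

v 0.791 -0.177 2.512
v 1.362 -0.448 3.376
v 0.46 0.187 4.171
v -0.111 0.457 3.308
v 1.557 0.004 3.236
v 0.656 0.639 4.032
v 1.577 0.415 2.931
v 0.676 1.05 3.727
v 1.417 0.69 2.53
v 0.515 1.325 3.326
v 1.114 0.766 2.125
v 0.212 1.401 2.92
v 0.736 0.626 1.808
v -0.166 1.261 2.604
v 0.371 0.302 1.653
v -0.531 0.937 2.449
v 0.102 -0.131 1.695
v -0.8 0.504 2.49
v -0.009 -0.576 1.924
v -0.911 0.059 2.719
v 0.063 -0.929 2.287
v -0.839 -0.294 3.083
v 0.302 -1.11 2.703
v -0.6 -0.475 3.498
v 0.653 -1.077 3.074
v -0.249 -0.443 3.87
v 1.036 -0.839 3.317
v 0.134 -0.204 4.113
v -2.244 -4.057 0.848
v -1.503 -4.168 0.849
v -2.136 -3.323 2.012
v -1.57 -3.812 0.631
v -1.851 -3.534 0.482
v -2.257 -3.422 0.449
v -2.659 -3.511 0.543
v -2.93 -3.774 0.734
v -2.983 -4.126 0.961
v -2.801 -4.456 1.152
v -2.443 -4.66 1.247
v -2.022 -4.672 1.215
v -1.671 -4.488 1.066
v -3.555 0.69 -1.493
v -3.006 0.552 -1.296
v -3.135 1.532 -0.25
v -3.685 1.67 -0.447
v -2.96 0.761 -1.487
v -3.089 1.742 -0.44
v -3.05 0.954 -1.679
v -3.179 1.935 -0.633
v -3.256 1.087 -1.829
v -3.385 2.068 -0.782
v -3.531 1.128 -1.902
v -3.66 2.109 -0.855
v -3.811 1.069 -1.881
v -3.94 2.05 -0.835
v -4.033 0.923 -1.771
v -4.162 1.904 -0.725
v -4.145 0.724 -1.598
v -4.274 1.705 -0.552
v -4.122 0.516 -1.401
v -4.252 1.497 -0.354
v -3.97 0.349 -1.225
v -4.099 1.329 -0.178
v -3.722 0.259 -1.11
v -3.851 1.24 -0.064
v -3.436 0.268 -1.083
v -3.566 1.249 -0.037
v -3.178 0.374 -1.15
v -3.307 1.354 -0.104
v -0.543 1.222 0.453
v 0.07 0.827 0.668
v -0.557 1.858 1.667
v 0.212 1.152 0.499
v 0.153 1.496 0.318
v -0.093 1.767 0.173
v -0.46 1.891 0.103
v -0.849 1.836 0.127
v -1.156 1.617 0.239
v -1.298 1.292 0.408
v -1.239 0.948 0.589
v -0.993 0.677 0.734
v -0.626 0.552 0.804
v -0.237 0.607 0.779
v 3.113 -0.961 -3.466
v 3.607 -1.375 -3.323
v 2.7 -1.834 -1.531
v 2.207 -1.419 -1.674
v 3.7 -1.121 -3.21
v 2.794 -1.579 -1.418
v 3.678 -0.834 -3.148
v 2.771 -1.293 -1.356
v 3.544 -0.573 -3.149
v 2.637 -1.032 -1.357
v 3.324 -0.389 -3.213
v 2.417 -0.847 -1.421
v 3.063 -0.317 -3.327
v 2.156 -0.776 -1.535
v 2.812 -0.374 -3.468
v 1.905 -0.832 -1.676
v 2.62 -0.546 -3.609
v 1.713 -1.005 -1.817
v 2.526 -0.801 -3.722
v 1.62 -1.259 -1.93
v 2.549 -1.087 -3.784
v 1.642 -1.546 -1.992
v 2.683 -1.348 -3.783
v 1.776 -1.807 -1.991
v 2.903 -1.533 -3.719
v 1.996 -1.991 -1.927
v 3.164 -1.604 -3.605
v 2.257 -2.063 -1.813
v 3.415 -1.548 -3.464
v 2.508 -2.006 -1.672
f 2 1 5
f 2 5 3
f 3 5 6
f 3 6 4
f 5 1 7
f 5 7 6
f 6 7 8
f 6 8 4
f 7 1 9
f 7 9 8
f 8 9 10
f 8 10 4
f 9 1 11
f 9 11 10
f 10 11 12
f 10 12 4
f 11 1 13
f 11 13 12
f 12 13 14
f 12 14 4
f 13 1 15
f 13 15 14
f 14 15 16
f 14 16 4
f 15 1 17
f 15 17 16
f 16 17 18
f 16 18 4
f 17 1 19
f 17 19 18
f 18 19 20
f 18 20 4
f 19 1 21
f 19 21 20
f 20 21 22
f 20 22 4
f 21 1 23
f 21 23 22
f 22 23 24
f 22 24 4
f 23 1 25
f 23 25 24
f 24 25 26
f 24 26 4
f 25 1 27
f 25 27 26
f 26 27 28
f 26 28 4
f 27 1 2
f 27 2 28
f 28 2 3
f 28 3 4
f 30 29 32
f 30 32 31
f 32 29 33
f 32 33 31
f 33 29 34
f 33 34 31
f 34 29 35
f 34 35 31
f 35 29 36
f 35 36 31
f 36 29 37
f 36 37 31
f 37 29 38
f 37 38 31
f 38 29 39
f 38 39 31
f 39 29 40
f 39 40 31
f 40 29 41
f 40 41 31
f 41 29 30
f 41 30 31
f 43 42 46
f 43 46 44
f 44 46 47
f 44 47 45
f 46 42 48
f 46 48 47
f 47 48 49
f 47 49 45
f 48 42 50
f 48 50 49
f 49 50 51
f 49 51 45
f 50 42 52
f 50 52 51
f 51 52 53
f 51 53 45
f 52 42 54
f 52 54 53
f 53 54 55
f 53 55 45
f 54 42 56
f 54 56 55
f 55 56 57
f 55 57 45
f 56 42 58
f 56 58 57
f 57 58 59
f 57 59 45
f 58 42 60
f 58 60 59
f 59 60 61
f 59 61 45
f 60 42 62
f 60 62 61
f 61 62 63
f 61 63 45
f 62 42 64
f 62 64 63
f 63 64 65
f 63 65 45
f 64 42 66
f 64 66 65
f 65 66 67
f 65 67 45
f 66 42 68
f 66 68 67
f 67 68 69
f 67 69 45
f 68 42 43
f 68 43 69
f 69 43 44
f 69 44 45
f 71 70 73
f 71 73 72
f 73 70 74
f 73 74 72
f 74 70 75
f 74 75 72
f 75 70 76
f 75 76 72
f 76 70 77
f 76 77 72
f 77 70 78
f 77 78 72
f 78 70 79
f 78 79 72
f 79 70 80
f 79 80 72
f 80 70 81
f 80 81 72
f 81 70 82
f 81 82 72
f 82 70 83
f 82 83 72
f 83 70 71
f 83 71 72
f 85 84 88
f 85 88 86
f 86 88 89
f 86 89 87
f 88 84 90
f 88 90 89
f 89 90 91
f 89 91 87
f 90 84 92
f 90 92 91
f 91 92 93
f 91 93 87
f 92 84 94
f 92 94 93
f 93 94 95
f 93 95 87
f 94 84 96
f 94 96 95
f 95 96 97
f 95 97 87
f 96 84 98
f 96 98 97
f 97 98 99
f 97 99 87
f 98 84 100
f 98 100 99
f 99 100 101
f 99 101 87
f 100 84 102
f 100 102 101
f 101 102 103
f 101 103 87
f 102 84 104
f 102 104 103
f 103 104 105
f 103 105 87
f 104 84 106
f 104 106 105
f 105 106 107
f 105 107 87
f 106 84 108
f 106 108 107
f 107 108 109
f 107 109 87
f 108 84 110
f 108 110 109
f 109 110 111
f 109 111 87
f 110 84 112
f 110 112 111
f 111 112 113
f 111 113 87
f 112 84 85
f 112 85 113
f 113 85 86
f 113 86 87



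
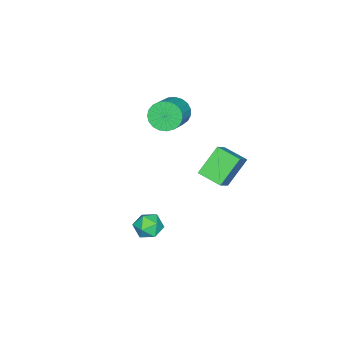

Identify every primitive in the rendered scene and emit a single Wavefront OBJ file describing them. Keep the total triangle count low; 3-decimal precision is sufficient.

v -2.033 1.404 -1.777
v -3.381 1.921 -0.35
v -1.902 2.835 -2.171
v -3.25 3.352 -0.744
v -0.57 1.628 -0.476
v -1.918 2.145 0.951
v -0.439 3.059 -0.87
v -1.787 3.576 0.557
v -4.509 -1.858 0.517
v -3.998 -2.335 -0.226
v -2.319 -2.038 0.741
v -2.831 -1.562 1.483
v -3.992 -1.933 -0.359
v -2.313 -1.636 0.608
v -4.076 -1.517 -0.341
v -2.397 -1.22 0.626
v -4.234 -1.161 -0.175
v -2.556 -0.864 0.792
v -4.441 -0.925 0.111
v -2.762 -0.628 1.078
v -4.659 -0.851 0.467
v -2.98 -0.554 1.434
v -4.851 -0.951 0.831
v -3.173 -0.654 1.798
v -4.985 -1.207 1.142
v -3.306 -0.91 2.108
v -5.036 -1.577 1.344
v -3.357 -1.28 2.311
v -4.996 -1.995 1.403
v -3.317 -1.698 2.37
v -4.872 -2.389 1.309
v -3.193 -2.092 2.276
v -4.685 -2.692 1.077
v -3.006 -2.395 2.044
v -4.468 -2.851 0.749
v -2.789 -2.554 1.716
v -4.258 -2.838 0.381
v -2.579 -2.541 1.348
v -4.092 -2.655 0.036
v -2.413 -2.358 1.003
v 2.968 1.388 -2.39
v 3.524 1.237 -1.693
v 3.196 0.023 -2.867
v 3.752 -0.128 -2.17
v 2.865 -0.026 -2.027
v 2.724 0.817 -1.732
v 3.996 0.443 -2.828
v 3.855 1.286 -2.533
v 4.159 0.653 -1.964
v 3.46 0.363 -1.469
v 3.26 0.897 -3.091
v 2.561 0.607 -2.596
f 2 4 1
f 5 2 1
f 1 4 3
f 3 5 1
f 2 8 4
f 6 2 5
f 6 8 2
f 4 8 3
f 7 5 3
f 3 8 7
f 7 6 5
f 8 6 7
f 10 9 13
f 10 13 11
f 11 13 14
f 11 14 12
f 13 9 15
f 13 15 14
f 14 15 16
f 14 16 12
f 15 9 17
f 15 17 16
f 16 17 18
f 16 18 12
f 17 9 19
f 17 19 18
f 18 19 20
f 18 20 12
f 19 9 21
f 19 21 20
f 20 21 22
f 20 22 12
f 21 9 23
f 21 23 22
f 22 23 24
f 22 24 12
f 23 9 25
f 23 25 24
f 24 25 26
f 24 26 12
f 25 9 27
f 25 27 26
f 26 27 28
f 26 28 12
f 27 9 29
f 27 29 28
f 28 29 30
f 28 30 12
f 29 9 31
f 29 31 30
f 30 31 32
f 30 32 12
f 31 9 33
f 31 33 32
f 32 33 34
f 32 34 12
f 33 9 35
f 33 35 34
f 34 35 36
f 34 36 12
f 35 9 37
f 35 37 36
f 36 37 38
f 36 38 12
f 37 9 39
f 37 39 38
f 38 39 40
f 38 40 12
f 39 9 10
f 39 10 40
f 40 10 11
f 40 11 12
f 41 52 46
f 41 46 42
f 41 42 48
f 41 48 51
f 41 51 52
f 42 46 50
f 46 52 45
f 52 51 43
f 51 48 47
f 48 42 49
f 44 50 45
f 44 45 43
f 44 43 47
f 44 47 49
f 44 49 50
f 45 50 46
f 43 45 52
f 47 43 51
f 49 47 48
f 50 49 42



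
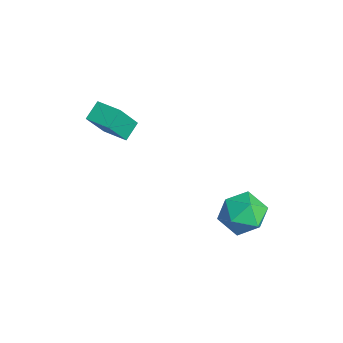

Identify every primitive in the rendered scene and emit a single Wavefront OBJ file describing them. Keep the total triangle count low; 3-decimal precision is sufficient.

v 3.76 2.655 -1.277
v 4.578 1.807 -1.495
v 2.342 1.373 -1.605
v 3.16 0.525 -1.823
v 3.022 0.953 -0.712
v 3.899 1.745 -0.509
v 3.021 1.435 -2.591
v 3.898 2.227 -2.388
v 4.121 1.052 -2.307
v 4.122 0.754 -1.146
v 2.798 2.426 -1.954
v 2.799 2.128 -0.793
v -2.721 -1.939 1.299
v -2.244 -2.91 2.969
v -1.638 -1.28 1.373
v -1.161 -2.251 3.043
v -2.239 -2.669 0.737
v -1.762 -3.64 2.407
v -1.156 -2.01 0.811
v -0.679 -2.981 2.481
f 1 12 6
f 1 6 2
f 1 2 8
f 1 8 11
f 1 11 12
f 2 6 10
f 6 12 5
f 12 11 3
f 11 8 7
f 8 2 9
f 4 10 5
f 4 5 3
f 4 3 7
f 4 7 9
f 4 9 10
f 5 10 6
f 3 5 12
f 7 3 11
f 9 7 8
f 10 9 2
f 14 16 13
f 17 14 13
f 13 16 15
f 15 17 13
f 14 20 16
f 18 14 17
f 18 20 14
f 16 20 15
f 19 17 15
f 15 20 19
f 19 18 17
f 20 18 19



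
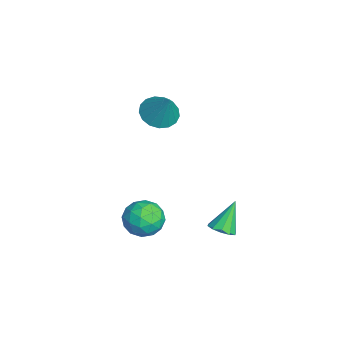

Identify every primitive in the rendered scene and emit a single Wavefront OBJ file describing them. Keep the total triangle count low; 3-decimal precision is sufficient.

v 1.236 0.019 -1.1
v 1.975 0.661 -1.238
v 2.285 -1.081 -0.602
v 3.024 -0.439 -0.74
v 2.37 -0.29 -0.015
v 1.722 0.39 -0.322
v 2.538 -0.81 -1.518
v 1.89 -0.13 -1.825
v 2.78 0.148 -1.497
v 2.676 0.47 -0.568
v 1.584 -0.89 -1.272
v 1.48 -0.568 -0.343
v 1.514 0.437 -1.213
v 2.746 -0.857 -0.627
v 2.362 -0.769 -0.201
v 2.796 -0.392 -0.282
v 1.365 0.277 -0.674
v 1.799 0.654 -0.756
v 2.031 0.095 -0.037
v 2.461 -1.074 -1.084
v 2.895 -0.697 -1.166
v 1.464 -0.028 -1.558
v 1.898 0.349 -1.639
v 2.229 -0.515 -1.803
v 2.421 0.512 -1.446
v 3.037 -0.134 -1.153
v 2.752 -0.352 -1.61
v 2.371 0.048 -1.791
v 2.36 0.701 -0.9
v 2.976 0.055 -0.607
v 2.592 0.142 -0.181
v 2.211 0.542 -0.362
v 2.833 0.4 -1.052
v 1.284 -0.475 -1.233
v 1.9 -1.121 -0.94
v 2.049 -0.962 -1.478
v 1.668 -0.562 -1.659
v 1.223 -0.286 -0.687
v 1.839 -0.932 -0.394
v 1.889 -0.468 -0.049
v 1.508 -0.068 -0.23
v 1.427 -0.82 -0.788
v 1.721 3.19 -2.328
v 2.303 3.074 -2.017
v 1.119 3.85 -0.952
v 2.323 3.45 -2.189
v 2.112 3.727 -2.414
v 1.753 3.798 -2.606
v 1.381 3.638 -2.692
v 1.139 3.306 -2.638
v 1.119 2.93 -2.466
v 1.329 2.653 -2.241
v 1.689 2.581 -2.049
v 2.061 2.742 -1.964
v -1.601 0.838 3.096
v -0.881 0.345 2.804
v -0.779 1.202 4.504
v -0.801 0.75 2.651
v -0.903 1.176 2.601
v -1.166 1.523 2.664
v -1.528 1.714 2.827
v -1.907 1.704 3.051
v -2.216 1.495 3.285
v -2.384 1.136 3.476
v -2.373 0.708 3.581
v -2.184 0.31 3.574
v -1.863 0.033 3.458
v -1.481 -0.06 3.259
v -1.127 0.053 3.023
f 1 38 17
f 38 12 41
f 17 41 6
f 38 41 17
f 1 17 13
f 17 6 18
f 13 18 2
f 17 18 13
f 1 13 22
f 13 2 23
f 22 23 8
f 13 23 22
f 1 22 34
f 22 8 37
f 34 37 11
f 22 37 34
f 1 34 38
f 34 11 42
f 38 42 12
f 34 42 38
f 2 18 29
f 18 6 32
f 29 32 10
f 18 32 29
f 6 41 19
f 41 12 40
f 19 40 5
f 41 40 19
f 12 42 39
f 42 11 35
f 39 35 3
f 42 35 39
f 11 37 36
f 37 8 24
f 36 24 7
f 37 24 36
f 8 23 28
f 23 2 25
f 28 25 9
f 23 25 28
f 4 30 16
f 30 10 31
f 16 31 5
f 30 31 16
f 4 16 14
f 16 5 15
f 14 15 3
f 16 15 14
f 4 14 21
f 14 3 20
f 21 20 7
f 14 20 21
f 4 21 26
f 21 7 27
f 26 27 9
f 21 27 26
f 4 26 30
f 26 9 33
f 30 33 10
f 26 33 30
f 5 31 19
f 31 10 32
f 19 32 6
f 31 32 19
f 3 15 39
f 15 5 40
f 39 40 12
f 15 40 39
f 7 20 36
f 20 3 35
f 36 35 11
f 20 35 36
f 9 27 28
f 27 7 24
f 28 24 8
f 27 24 28
f 10 33 29
f 33 9 25
f 29 25 2
f 33 25 29
f 44 43 46
f 44 46 45
f 46 43 47
f 46 47 45
f 47 43 48
f 47 48 45
f 48 43 49
f 48 49 45
f 49 43 50
f 49 50 45
f 50 43 51
f 50 51 45
f 51 43 52
f 51 52 45
f 52 43 53
f 52 53 45
f 53 43 54
f 53 54 45
f 54 43 44
f 54 44 45
f 56 55 58
f 56 58 57
f 58 55 59
f 58 59 57
f 59 55 60
f 59 60 57
f 60 55 61
f 60 61 57
f 61 55 62
f 61 62 57
f 62 55 63
f 62 63 57
f 63 55 64
f 63 64 57
f 64 55 65
f 64 65 57
f 65 55 66
f 65 66 57
f 66 55 67
f 66 67 57
f 67 55 68
f 67 68 57
f 68 55 69
f 68 69 57
f 69 55 56
f 69 56 57



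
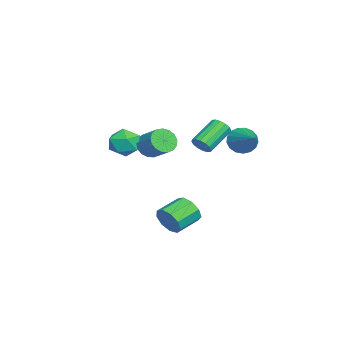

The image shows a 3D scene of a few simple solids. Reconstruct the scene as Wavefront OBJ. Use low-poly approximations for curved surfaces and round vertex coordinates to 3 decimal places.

v 0.107 -0.91 -4.057
v 0.545 -0.714 -3.38
v -0.469 0.126 -2.966
v -0.907 -0.07 -3.643
v 0.67 -0.356 -3.802
v -0.344 0.484 -3.388
v 0.531 -0.257 -4.344
v -0.483 0.583 -3.93
v 0.194 -0.463 -4.751
v -0.82 0.377 -4.337
v -0.184 -0.879 -4.833
v -1.198 -0.039 -4.42
v -0.426 -1.309 -4.553
v -1.44 -0.469 -4.139
v -0.418 -1.552 -4.04
v -1.432 -0.713 -3.626
v -0.165 -1.495 -3.535
v -1.179 -0.655 -3.121
v 0.216 -1.164 -3.274
v -0.798 -0.324 -2.861
v -2.962 -2.779 0.197
v -2.385 -2.827 -0.539
v -3.335 -4.233 -0.001
v -2.758 -4.281 -0.737
v -2.409 -4.187 0.126
v -2.178 -3.288 0.249
v -3.542 -3.772 -0.789
v -3.311 -2.873 -0.666
v -2.743 -3.44 -1.148
v -2.043 -3.697 -0.582
v -3.677 -3.363 0.042
v -2.977 -3.62 0.608
v 1.954 0.915 1.784
v 2.279 0.912 2.227
v 1.151 1.662 3.06
v 0.826 1.665 2.616
v 2.341 1.155 2.092
v 1.213 1.905 2.925
v 2.299 1.333 1.875
v 1.171 2.084 2.707
v 2.165 1.4 1.632
v 1.037 2.15 2.465
v 1.974 1.336 1.431
v 0.846 2.086 2.263
v 1.778 1.16 1.324
v 0.65 1.91 2.156
v 1.629 0.918 1.34
v 0.501 1.668 2.173
v 1.567 0.675 1.475
v 0.439 1.425 2.308
v 1.609 0.496 1.693
v 0.481 1.247 2.525
v 1.743 0.43 1.935
v 0.615 1.18 2.768
v 1.934 0.494 2.137
v 0.806 1.244 2.969
v 2.13 0.67 2.244
v 1.002 1.42 3.076
v -3.607 2.117 -0.075
v -3.15 1.854 -0.69
v -2.013 2.903 0.775
v -3.264 2.207 -0.803
v -3.456 2.54 -0.749
v -3.683 2.775 -0.541
v -3.893 2.86 -0.226
v -4.037 2.775 0.124
v -4.083 2.539 0.428
v -4.019 2.206 0.617
v -3.862 1.853 0.648
v -3.646 1.561 0.513
v -3.421 1.396 0.243
v -3.239 1.396 -0.099
v -3.141 1.562 -0.435
v -3.093 -2.335 -0.492
v -2.694 -2.923 -0.222
v -1.948 -2.092 0.483
v -2.347 -1.505 0.212
v -2.514 -2.828 -0.524
v -1.769 -1.997 0.181
v -2.468 -2.62 -0.818
v -1.722 -1.789 -0.114
v -2.564 -2.347 -1.038
v -1.819 -1.516 -0.334
v -2.782 -2.071 -1.133
v -2.036 -1.24 -0.429
v -3.071 -1.856 -1.081
v -2.325 -1.025 -0.377
v -3.364 -1.751 -0.894
v -2.619 -0.92 -0.19
v -3.596 -1.78 -0.615
v -2.851 -0.949 0.089
v -3.712 -1.936 -0.308
v -2.967 -1.105 0.396
v -3.687 -2.183 -0.043
v -2.941 -1.352 0.661
v -3.525 -2.466 0.119
v -2.779 -1.635 0.824
v -3.264 -2.719 0.141
v -2.519 -1.888 0.846
v -2.964 -2.884 0.018
v -2.219 -2.053 0.723
f 2 1 5
f 2 5 3
f 3 5 6
f 3 6 4
f 5 1 7
f 5 7 6
f 6 7 8
f 6 8 4
f 7 1 9
f 7 9 8
f 8 9 10
f 8 10 4
f 9 1 11
f 9 11 10
f 10 11 12
f 10 12 4
f 11 1 13
f 11 13 12
f 12 13 14
f 12 14 4
f 13 1 15
f 13 15 14
f 14 15 16
f 14 16 4
f 15 1 17
f 15 17 16
f 16 17 18
f 16 18 4
f 17 1 19
f 17 19 18
f 18 19 20
f 18 20 4
f 19 1 2
f 19 2 20
f 20 2 3
f 20 3 4
f 21 32 26
f 21 26 22
f 21 22 28
f 21 28 31
f 21 31 32
f 22 26 30
f 26 32 25
f 32 31 23
f 31 28 27
f 28 22 29
f 24 30 25
f 24 25 23
f 24 23 27
f 24 27 29
f 24 29 30
f 25 30 26
f 23 25 32
f 27 23 31
f 29 27 28
f 30 29 22
f 34 33 37
f 34 37 35
f 35 37 38
f 35 38 36
f 37 33 39
f 37 39 38
f 38 39 40
f 38 40 36
f 39 33 41
f 39 41 40
f 40 41 42
f 40 42 36
f 41 33 43
f 41 43 42
f 42 43 44
f 42 44 36
f 43 33 45
f 43 45 44
f 44 45 46
f 44 46 36
f 45 33 47
f 45 47 46
f 46 47 48
f 46 48 36
f 47 33 49
f 47 49 48
f 48 49 50
f 48 50 36
f 49 33 51
f 49 51 50
f 50 51 52
f 50 52 36
f 51 33 53
f 51 53 52
f 52 53 54
f 52 54 36
f 53 33 55
f 53 55 54
f 54 55 56
f 54 56 36
f 55 33 57
f 55 57 56
f 56 57 58
f 56 58 36
f 57 33 34
f 57 34 58
f 58 34 35
f 58 35 36
f 60 59 62
f 60 62 61
f 62 59 63
f 62 63 61
f 63 59 64
f 63 64 61
f 64 59 65
f 64 65 61
f 65 59 66
f 65 66 61
f 66 59 67
f 66 67 61
f 67 59 68
f 67 68 61
f 68 59 69
f 68 69 61
f 69 59 70
f 69 70 61
f 70 59 71
f 70 71 61
f 71 59 72
f 71 72 61
f 72 59 73
f 72 73 61
f 73 59 60
f 73 60 61
f 75 74 78
f 75 78 76
f 76 78 79
f 76 79 77
f 78 74 80
f 78 80 79
f 79 80 81
f 79 81 77
f 80 74 82
f 80 82 81
f 81 82 83
f 81 83 77
f 82 74 84
f 82 84 83
f 83 84 85
f 83 85 77
f 84 74 86
f 84 86 85
f 85 86 87
f 85 87 77
f 86 74 88
f 86 88 87
f 87 88 89
f 87 89 77
f 88 74 90
f 88 90 89
f 89 90 91
f 89 91 77
f 90 74 92
f 90 92 91
f 91 92 93
f 91 93 77
f 92 74 94
f 92 94 93
f 93 94 95
f 93 95 77
f 94 74 96
f 94 96 95
f 95 96 97
f 95 97 77
f 96 74 98
f 96 98 97
f 97 98 99
f 97 99 77
f 98 74 100
f 98 100 99
f 99 100 101
f 99 101 77
f 100 74 75
f 100 75 101
f 101 75 76
f 101 76 77



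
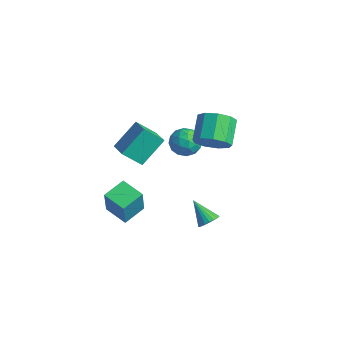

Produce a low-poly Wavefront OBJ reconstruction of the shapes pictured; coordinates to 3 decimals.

v -2.011 -4.469 -4.066
v -1.559 -4.864 -2.358
v -2.203 -3.149 -3.71
v -1.751 -3.545 -2.002
v -0.669 -4.195 -4.358
v -0.217 -4.591 -2.65
v -0.861 -2.876 -4.002
v -0.409 -3.271 -2.294
v -0.104 0.943 -0.062
v 0.741 1.185 0.511
v -0.19 2.199 1.456
v -1.036 1.957 0.882
v 0.679 1.642 -0.04
v -0.252 2.656 0.905
v 0.251 1.771 -0.601
v -0.681 2.785 0.344
v -0.344 1.513 -0.911
v -1.276 2.527 0.034
v -0.826 0.989 -0.823
v -1.758 2.002 0.122
v -0.971 0.442 -0.38
v -1.903 1.456 0.565
v -0.71 0.131 0.212
v -1.641 1.144 1.157
v -0.165 0.199 0.676
v -1.097 1.213 1.621
v 0.408 0.615 0.794
v -0.524 1.629 1.739
v -3.612 -2.346 -1.693
v -3.626 -0.898 -0.372
v -4.883 -1.991 -2.097
v -4.897 -0.542 -0.776
v -3.043 -1.438 -2.684
v -3.057 0.011 -1.363
v -4.314 -1.082 -3.088
v -4.328 0.366 -1.767
v -2.289 1.645 -1.771
v -1.633 0.994 -1.972
v -2.967 0.666 -0.808
v -2.311 0.015 -1.009
v -2.074 0.789 -0.52
v -1.655 1.394 -1.115
v -2.945 0.266 -1.665
v -2.526 0.871 -2.26
v -2.038 0.141 -1.907
v -1.5 0.465 -1.199
v -3.1 1.195 -1.581
v -2.562 1.519 -0.873
v -1.902 1.405 -1.956
v -2.698 0.255 -0.824
v -2.559 0.71 -0.537
v -2.173 0.327 -0.655
v -1.915 1.641 -1.452
v -1.529 1.258 -1.57
v -1.788 1.138 -0.717
v -3.071 0.402 -1.21
v -2.685 0.019 -1.328
v -2.427 1.333 -2.125
v -2.041 0.95 -2.243
v -2.812 0.522 -2.063
v -1.754 0.521 -2.036
v -2.152 -0.054 -1.47
v -2.525 0.093 -1.855
v -2.279 0.449 -2.205
v -1.438 0.711 -1.62
v -1.836 0.136 -1.054
v -1.697 0.591 -0.766
v -1.451 0.947 -1.116
v -1.676 0.21 -1.581
v -2.764 1.524 -1.726
v -3.162 0.949 -1.16
v -3.149 0.713 -1.664
v -2.903 1.069 -2.014
v -2.448 1.714 -1.31
v -2.846 1.139 -0.744
v -2.321 1.211 -0.575
v -2.075 1.567 -0.925
v -2.924 1.45 -1.199
v 3.358 -1.84 -2.532
v 3.726 -1.598 -2.095
v 2.262 -2.02 -1.508
v 3.606 -1.389 -2.186
v 3.444 -1.257 -2.337
v 3.266 -1.227 -2.522
v 3.104 -1.302 -2.708
v 2.987 -1.47 -2.864
v 2.933 -1.703 -2.962
v 2.953 -1.959 -2.986
v 3.043 -2.194 -2.931
v 3.187 -2.368 -2.808
v 3.361 -2.451 -2.636
v 3.534 -2.428 -2.447
v 3.677 -2.304 -2.272
v 3.764 -2.099 -2.142
v 3.782 -1.849 -2.08
f 2 4 1
f 5 2 1
f 1 4 3
f 3 5 1
f 2 8 4
f 6 2 5
f 6 8 2
f 4 8 3
f 7 5 3
f 3 8 7
f 7 6 5
f 8 6 7
f 10 9 13
f 10 13 11
f 11 13 14
f 11 14 12
f 13 9 15
f 13 15 14
f 14 15 16
f 14 16 12
f 15 9 17
f 15 17 16
f 16 17 18
f 16 18 12
f 17 9 19
f 17 19 18
f 18 19 20
f 18 20 12
f 19 9 21
f 19 21 20
f 20 21 22
f 20 22 12
f 21 9 23
f 21 23 22
f 22 23 24
f 22 24 12
f 23 9 25
f 23 25 24
f 24 25 26
f 24 26 12
f 25 9 27
f 25 27 26
f 26 27 28
f 26 28 12
f 27 9 10
f 27 10 28
f 28 10 11
f 28 11 12
f 30 32 29
f 33 30 29
f 29 32 31
f 31 33 29
f 30 36 32
f 34 30 33
f 34 36 30
f 32 36 31
f 35 33 31
f 31 36 35
f 35 34 33
f 36 34 35
f 37 74 53
f 74 48 77
f 53 77 42
f 74 77 53
f 37 53 49
f 53 42 54
f 49 54 38
f 53 54 49
f 37 49 58
f 49 38 59
f 58 59 44
f 49 59 58
f 37 58 70
f 58 44 73
f 70 73 47
f 58 73 70
f 37 70 74
f 70 47 78
f 74 78 48
f 70 78 74
f 38 54 65
f 54 42 68
f 65 68 46
f 54 68 65
f 42 77 55
f 77 48 76
f 55 76 41
f 77 76 55
f 48 78 75
f 78 47 71
f 75 71 39
f 78 71 75
f 47 73 72
f 73 44 60
f 72 60 43
f 73 60 72
f 44 59 64
f 59 38 61
f 64 61 45
f 59 61 64
f 40 66 52
f 66 46 67
f 52 67 41
f 66 67 52
f 40 52 50
f 52 41 51
f 50 51 39
f 52 51 50
f 40 50 57
f 50 39 56
f 57 56 43
f 50 56 57
f 40 57 62
f 57 43 63
f 62 63 45
f 57 63 62
f 40 62 66
f 62 45 69
f 66 69 46
f 62 69 66
f 41 67 55
f 67 46 68
f 55 68 42
f 67 68 55
f 39 51 75
f 51 41 76
f 75 76 48
f 51 76 75
f 43 56 72
f 56 39 71
f 72 71 47
f 56 71 72
f 45 63 64
f 63 43 60
f 64 60 44
f 63 60 64
f 46 69 65
f 69 45 61
f 65 61 38
f 69 61 65
f 80 79 82
f 80 82 81
f 82 79 83
f 82 83 81
f 83 79 84
f 83 84 81
f 84 79 85
f 84 85 81
f 85 79 86
f 85 86 81
f 86 79 87
f 86 87 81
f 87 79 88
f 87 88 81
f 88 79 89
f 88 89 81
f 89 79 90
f 89 90 81
f 90 79 91
f 90 91 81
f 91 79 92
f 91 92 81
f 92 79 93
f 92 93 81
f 93 79 94
f 93 94 81
f 94 79 95
f 94 95 81
f 95 79 80
f 95 80 81



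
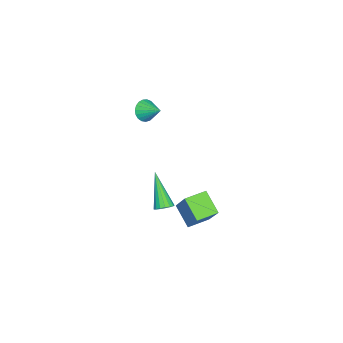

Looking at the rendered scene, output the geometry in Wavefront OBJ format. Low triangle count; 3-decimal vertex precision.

v -2.526 -3.086 -2.588
v -2.258 -3.493 -2.085
v -2.094 -2.114 -2.032
v -2.039 -3.48 -2.277
v -1.904 -3.4 -2.522
v -1.876 -3.265 -2.778
v -1.961 -3.1 -3.002
v -2.144 -2.931 -3.154
v -2.393 -2.79 -3.208
v -2.664 -2.7 -3.155
v -2.912 -2.676 -3.004
v -3.093 -2.724 -2.781
v -3.176 -2.834 -2.525
v -3.146 -2.987 -2.279
v -3.009 -3.158 -2.087
v -2.789 -3.316 -1.982
v -2.523 -3.435 -1.981
v 4.169 1.353 -5.129
v 3.465 0.512 -4.291
v 3.346 2.162 -5.008
v 2.642 1.321 -4.17
v 5.158 2.119 -3.53
v 4.454 1.278 -2.692
v 4.335 2.928 -3.409
v 3.631 2.087 -2.571
v 3.865 0.036 -4.217
v 4.297 -0.217 -4.076
v 2.855 -0.756 -2.543
v 4.316 0.003 -3.961
v 4.232 0.23 -3.904
v 4.064 0.413 -3.919
v 3.85 0.509 -4.003
v 3.639 0.497 -4.135
v 3.481 0.379 -4.287
v 3.41 0.183 -4.422
v 3.444 -0.047 -4.511
v 3.574 -0.259 -4.532
v 3.771 -0.402 -4.481
v 3.989 -0.446 -4.37
v 4.179 -0.379 -4.224
f 2 1 4
f 2 4 3
f 4 1 5
f 4 5 3
f 5 1 6
f 5 6 3
f 6 1 7
f 6 7 3
f 7 1 8
f 7 8 3
f 8 1 9
f 8 9 3
f 9 1 10
f 9 10 3
f 10 1 11
f 10 11 3
f 11 1 12
f 11 12 3
f 12 1 13
f 12 13 3
f 13 1 14
f 13 14 3
f 14 1 15
f 14 15 3
f 15 1 16
f 15 16 3
f 16 1 17
f 16 17 3
f 17 1 2
f 17 2 3
f 19 21 18
f 22 19 18
f 18 21 20
f 20 22 18
f 19 25 21
f 23 19 22
f 23 25 19
f 21 25 20
f 24 22 20
f 20 25 24
f 24 23 22
f 25 23 24
f 27 26 29
f 27 29 28
f 29 26 30
f 29 30 28
f 30 26 31
f 30 31 28
f 31 26 32
f 31 32 28
f 32 26 33
f 32 33 28
f 33 26 34
f 33 34 28
f 34 26 35
f 34 35 28
f 35 26 36
f 35 36 28
f 36 26 37
f 36 37 28
f 37 26 38
f 37 38 28
f 38 26 39
f 38 39 28
f 39 26 40
f 39 40 28
f 40 26 27
f 40 27 28



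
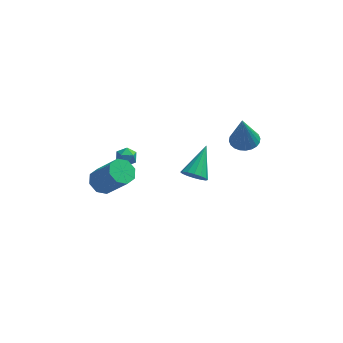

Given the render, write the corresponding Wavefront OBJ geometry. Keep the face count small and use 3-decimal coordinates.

v -3.182 2.006 0.939
v -2.821 2.378 1.385
v -2.719 1.082 1.335
v -2.358 1.454 1.781
v -3.036 1.398 1.852
v -3.322 1.969 1.607
v -2.218 1.491 1.113
v -2.504 2.062 0.868
v -2.226 2.059 1.492
v -2.731 2.002 1.949
v -2.809 1.458 0.771
v -3.314 1.401 1.228
v -3.938 -0.811 1.626
v -3.267 -0.924 1.116
v -2.092 -1.662 2.823
v -2.762 -1.549 3.334
v -3.281 -0.331 1.382
v -2.105 -1.068 3.089
v -3.679 -0.019 1.791
v -2.504 -0.756 3.498
v -4.229 -0.171 2.103
v -3.053 -0.908 3.811
v -4.608 -0.698 2.137
v -3.433 -1.436 3.844
v -4.595 -1.292 1.871
v -3.419 -2.029 3.578
v -4.196 -1.604 1.462
v -3.021 -2.341 3.169
v -3.647 -1.452 1.149
v -2.471 -2.189 2.857
v 1.013 2.406 -0.982
v 1.682 2.479 -1.45
v 1.667 4.114 0.222
v 1.39 2.724 -1.637
v 0.997 2.883 -1.649
v 0.608 2.914 -1.482
v 0.327 2.81 -1.182
v 0.23 2.597 -0.827
v 0.343 2.333 -0.515
v 0.635 2.089 -0.327
v 1.029 1.929 -0.315
v 1.418 1.898 -0.482
v 1.698 2.003 -0.783
v 1.795 2.216 -1.137
v 3.825 2.616 2.303
v 4.66 2.34 2.324
v 3.655 2.264 4.397
v 4.699 2.676 2.384
v 4.605 3.003 2.431
v 4.392 3.271 2.459
v 4.092 3.439 2.463
v 3.752 3.482 2.443
v 3.423 3.393 2.401
v 3.155 3.186 2.345
v 2.989 2.892 2.282
v 2.95 2.556 2.222
v 3.045 2.229 2.175
v 3.258 1.962 2.147
v 3.557 1.793 2.143
v 3.897 1.75 2.163
v 4.226 1.839 2.205
v 4.494 2.046 2.261
f 1 12 6
f 1 6 2
f 1 2 8
f 1 8 11
f 1 11 12
f 2 6 10
f 6 12 5
f 12 11 3
f 11 8 7
f 8 2 9
f 4 10 5
f 4 5 3
f 4 3 7
f 4 7 9
f 4 9 10
f 5 10 6
f 3 5 12
f 7 3 11
f 9 7 8
f 10 9 2
f 14 13 17
f 14 17 15
f 15 17 18
f 15 18 16
f 17 13 19
f 17 19 18
f 18 19 20
f 18 20 16
f 19 13 21
f 19 21 20
f 20 21 22
f 20 22 16
f 21 13 23
f 21 23 22
f 22 23 24
f 22 24 16
f 23 13 25
f 23 25 24
f 24 25 26
f 24 26 16
f 25 13 27
f 25 27 26
f 26 27 28
f 26 28 16
f 27 13 29
f 27 29 28
f 28 29 30
f 28 30 16
f 29 13 14
f 29 14 30
f 30 14 15
f 30 15 16
f 32 31 34
f 32 34 33
f 34 31 35
f 34 35 33
f 35 31 36
f 35 36 33
f 36 31 37
f 36 37 33
f 37 31 38
f 37 38 33
f 38 31 39
f 38 39 33
f 39 31 40
f 39 40 33
f 40 31 41
f 40 41 33
f 41 31 42
f 41 42 33
f 42 31 43
f 42 43 33
f 43 31 44
f 43 44 33
f 44 31 32
f 44 32 33
f 46 45 48
f 46 48 47
f 48 45 49
f 48 49 47
f 49 45 50
f 49 50 47
f 50 45 51
f 50 51 47
f 51 45 52
f 51 52 47
f 52 45 53
f 52 53 47
f 53 45 54
f 53 54 47
f 54 45 55
f 54 55 47
f 55 45 56
f 55 56 47
f 56 45 57
f 56 57 47
f 57 45 58
f 57 58 47
f 58 45 59
f 58 59 47
f 59 45 60
f 59 60 47
f 60 45 61
f 60 61 47
f 61 45 62
f 61 62 47
f 62 45 46
f 62 46 47

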